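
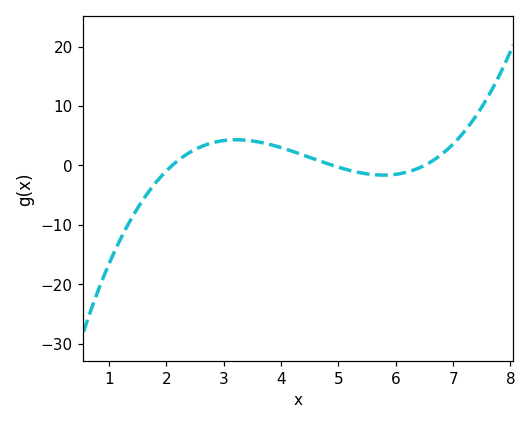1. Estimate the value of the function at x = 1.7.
-4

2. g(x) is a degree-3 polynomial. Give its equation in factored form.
y = 0.7(x - 2.1)(x - 4.9)(x - 6.5)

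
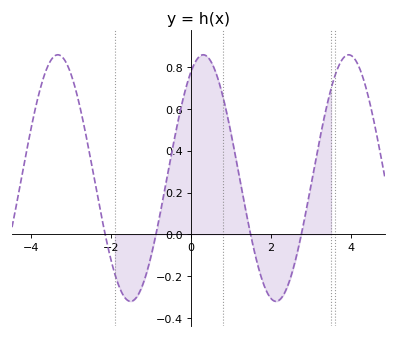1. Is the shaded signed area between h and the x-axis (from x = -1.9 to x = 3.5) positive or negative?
positive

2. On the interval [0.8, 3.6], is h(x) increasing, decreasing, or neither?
neither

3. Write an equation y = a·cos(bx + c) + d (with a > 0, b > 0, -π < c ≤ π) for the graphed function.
y = 0.59cos(1.73x - 0.53) + 0.27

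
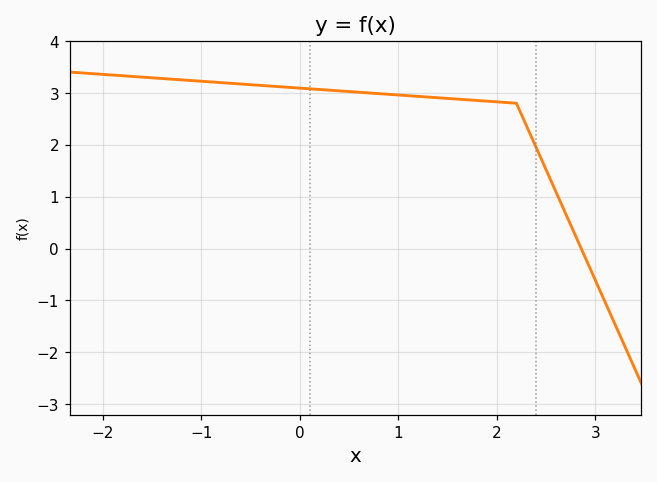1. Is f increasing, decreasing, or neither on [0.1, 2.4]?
decreasing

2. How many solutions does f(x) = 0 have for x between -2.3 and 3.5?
1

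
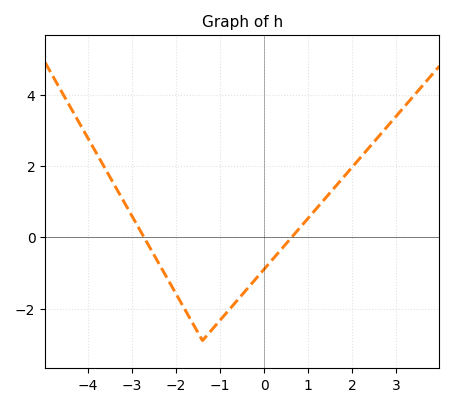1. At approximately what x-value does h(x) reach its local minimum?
-1.4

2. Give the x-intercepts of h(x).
-2.8, 0.6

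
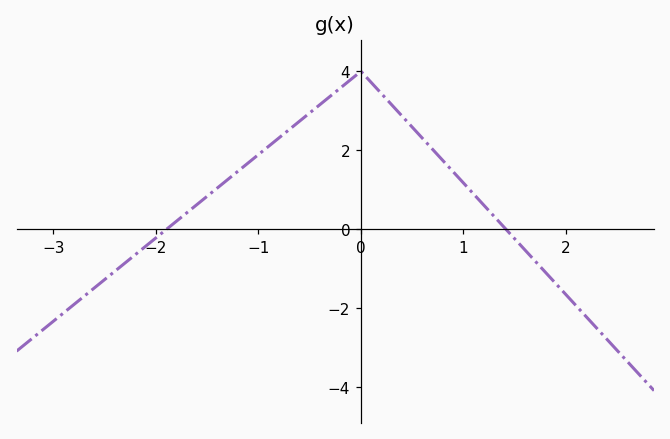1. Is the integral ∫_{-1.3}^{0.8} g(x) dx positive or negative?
positive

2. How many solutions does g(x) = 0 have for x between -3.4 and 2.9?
2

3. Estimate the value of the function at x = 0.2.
3.43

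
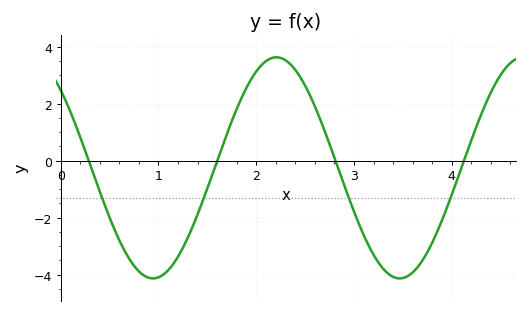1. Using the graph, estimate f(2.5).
2.64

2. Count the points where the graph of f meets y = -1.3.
4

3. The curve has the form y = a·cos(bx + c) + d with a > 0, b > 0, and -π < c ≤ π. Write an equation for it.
y = 3.88cos(2.49x + 0.79) - 0.25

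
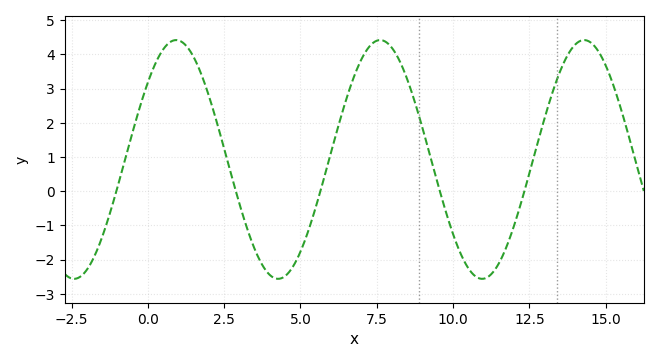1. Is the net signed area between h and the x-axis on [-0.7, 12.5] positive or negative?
positive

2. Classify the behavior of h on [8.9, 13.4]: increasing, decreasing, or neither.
neither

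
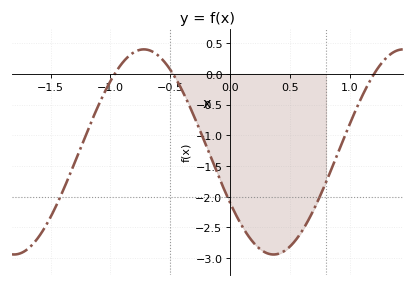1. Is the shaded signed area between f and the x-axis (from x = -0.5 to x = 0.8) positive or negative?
negative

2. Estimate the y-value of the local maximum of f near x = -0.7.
0.4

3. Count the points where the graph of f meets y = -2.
3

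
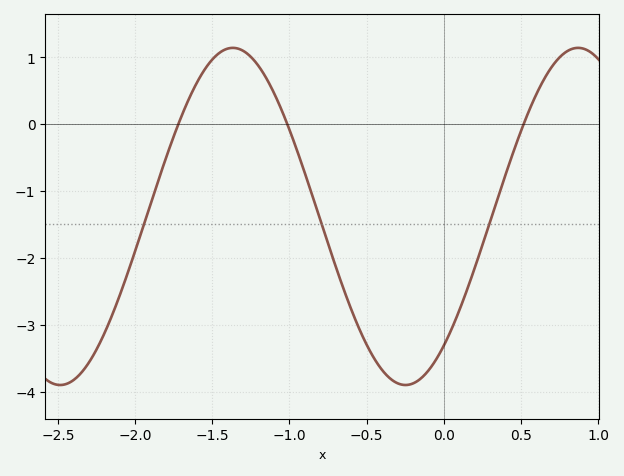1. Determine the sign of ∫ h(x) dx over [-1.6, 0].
negative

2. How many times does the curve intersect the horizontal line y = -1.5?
3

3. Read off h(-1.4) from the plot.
1.13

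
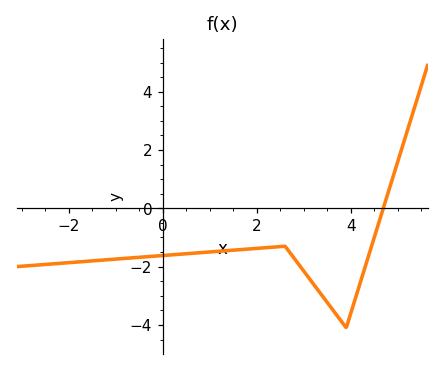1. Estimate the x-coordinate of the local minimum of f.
3.9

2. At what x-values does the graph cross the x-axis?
4.69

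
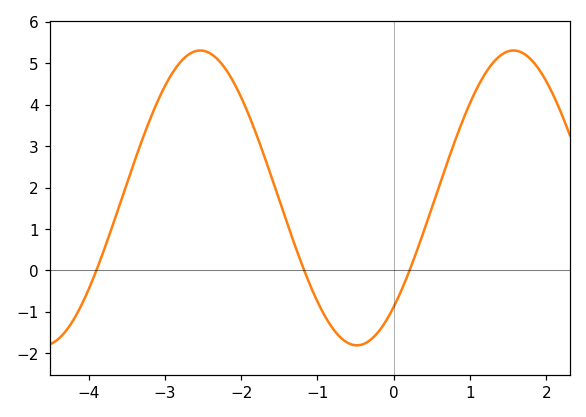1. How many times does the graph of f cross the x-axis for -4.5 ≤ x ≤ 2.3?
3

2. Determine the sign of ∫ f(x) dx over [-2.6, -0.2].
positive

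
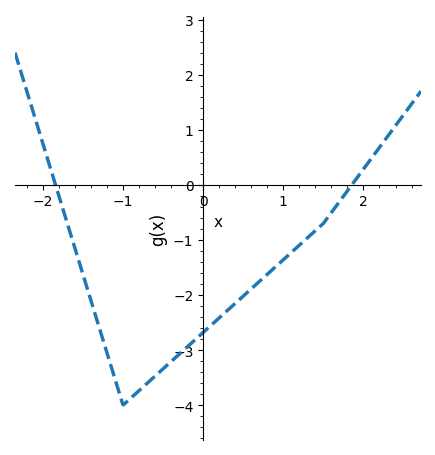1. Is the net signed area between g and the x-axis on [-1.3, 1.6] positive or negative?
negative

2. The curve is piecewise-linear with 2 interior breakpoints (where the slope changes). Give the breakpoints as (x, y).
(-1, -4); (1.5, -0.7)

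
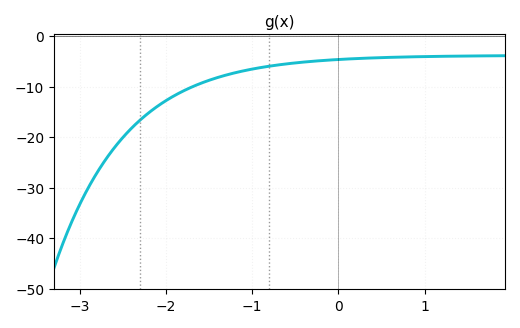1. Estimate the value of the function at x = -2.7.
-24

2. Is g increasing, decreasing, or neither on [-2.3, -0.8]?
increasing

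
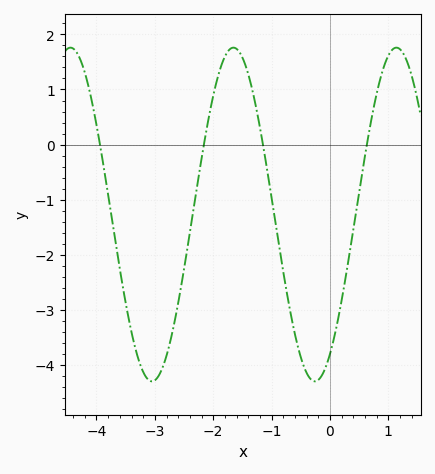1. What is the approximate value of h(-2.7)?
-3.4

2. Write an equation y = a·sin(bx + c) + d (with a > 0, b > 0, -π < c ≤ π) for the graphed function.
y = 3.03sin(2.2x - 0.99) - 1.27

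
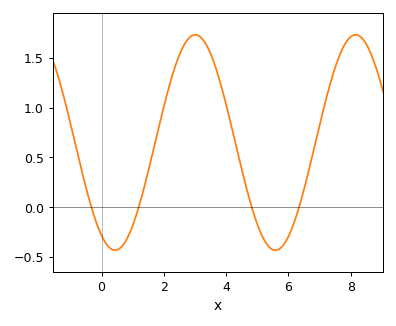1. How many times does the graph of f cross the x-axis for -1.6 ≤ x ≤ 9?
4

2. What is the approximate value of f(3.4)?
1.61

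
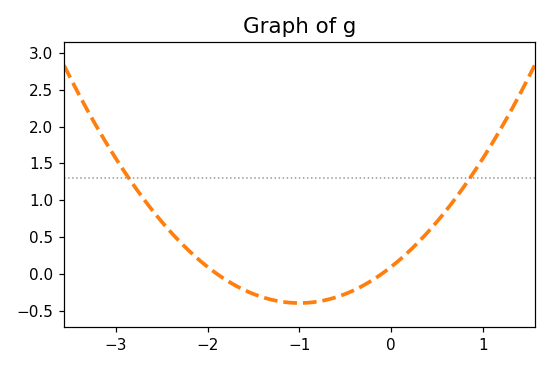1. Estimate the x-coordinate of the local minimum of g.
-1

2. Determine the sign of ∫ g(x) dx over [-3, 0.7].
positive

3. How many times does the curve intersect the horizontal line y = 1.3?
2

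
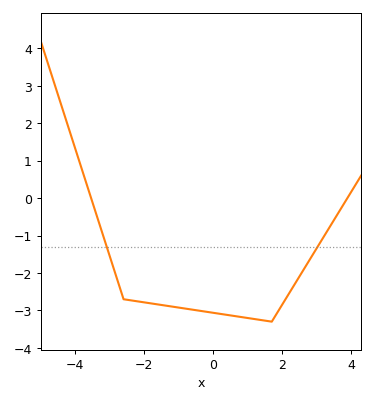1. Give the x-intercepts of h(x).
-3.54, 3.89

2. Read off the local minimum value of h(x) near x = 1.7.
-3.3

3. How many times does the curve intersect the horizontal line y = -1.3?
2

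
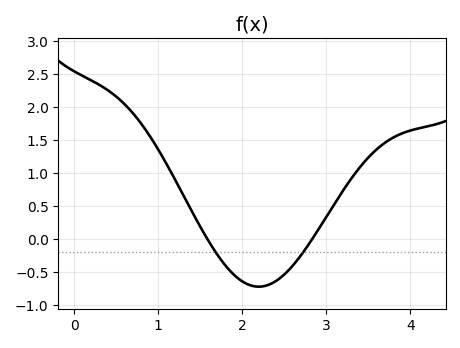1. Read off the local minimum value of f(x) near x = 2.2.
-0.723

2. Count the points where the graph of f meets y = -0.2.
2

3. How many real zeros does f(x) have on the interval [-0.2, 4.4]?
2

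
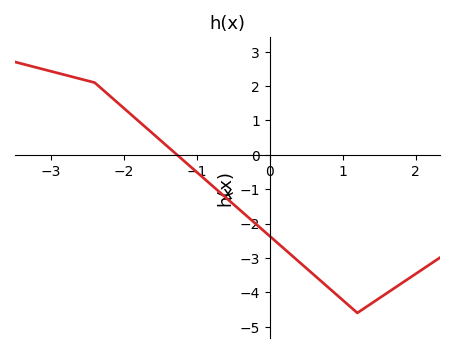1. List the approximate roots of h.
-1.3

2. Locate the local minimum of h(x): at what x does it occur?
1.2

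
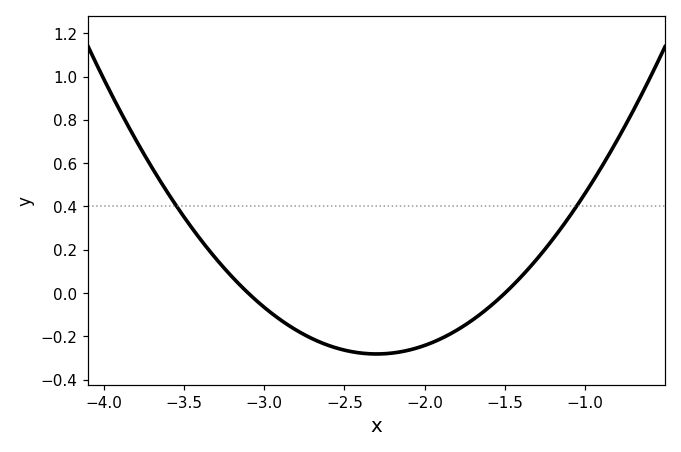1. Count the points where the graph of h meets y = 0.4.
2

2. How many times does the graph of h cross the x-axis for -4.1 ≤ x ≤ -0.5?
2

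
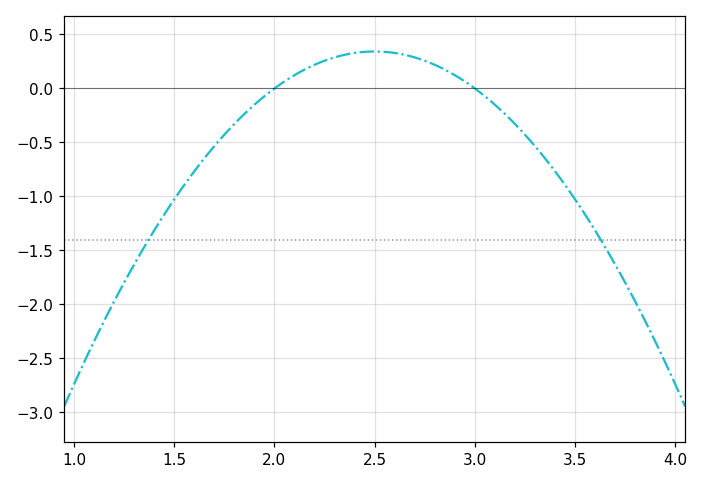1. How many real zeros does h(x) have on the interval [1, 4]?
2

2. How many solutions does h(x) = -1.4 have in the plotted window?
2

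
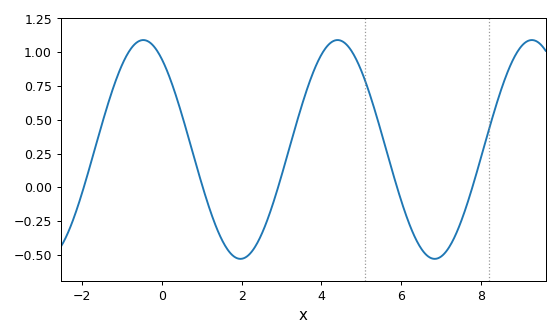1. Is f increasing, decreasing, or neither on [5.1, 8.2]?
neither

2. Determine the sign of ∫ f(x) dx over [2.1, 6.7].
positive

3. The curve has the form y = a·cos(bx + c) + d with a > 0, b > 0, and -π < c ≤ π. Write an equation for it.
y = 0.81cos(1.3x + 0.6) + 0.28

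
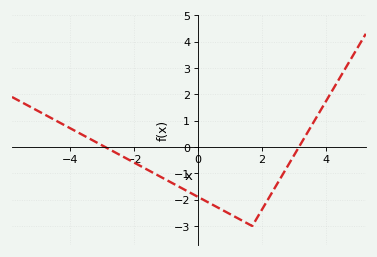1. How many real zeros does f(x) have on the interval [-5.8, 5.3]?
2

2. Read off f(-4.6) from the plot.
1.1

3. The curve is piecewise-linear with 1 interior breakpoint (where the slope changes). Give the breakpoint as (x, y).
(1.7, -3)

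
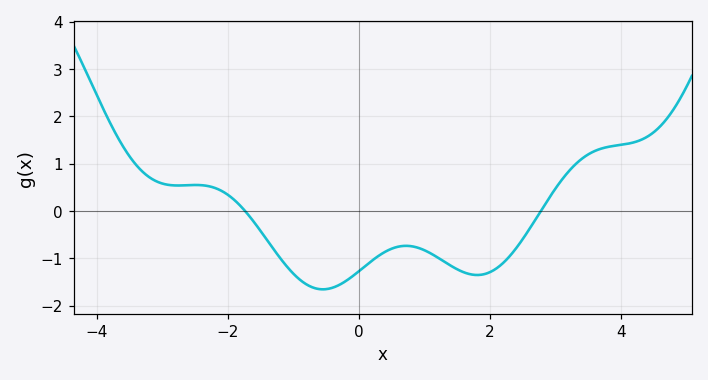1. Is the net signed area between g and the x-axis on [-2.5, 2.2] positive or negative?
negative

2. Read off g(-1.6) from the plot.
-0.2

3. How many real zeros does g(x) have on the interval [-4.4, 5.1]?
2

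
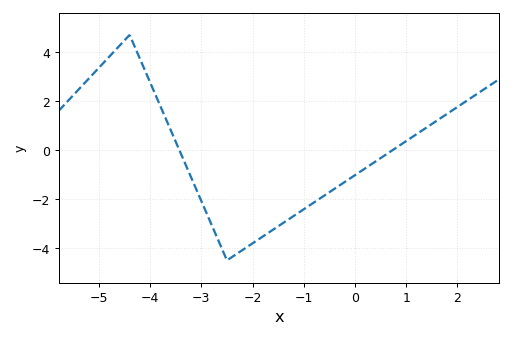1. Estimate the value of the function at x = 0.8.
0.091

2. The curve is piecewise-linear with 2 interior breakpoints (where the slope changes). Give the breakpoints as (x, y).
(-4.4, 4.7); (-2.5, -4.5)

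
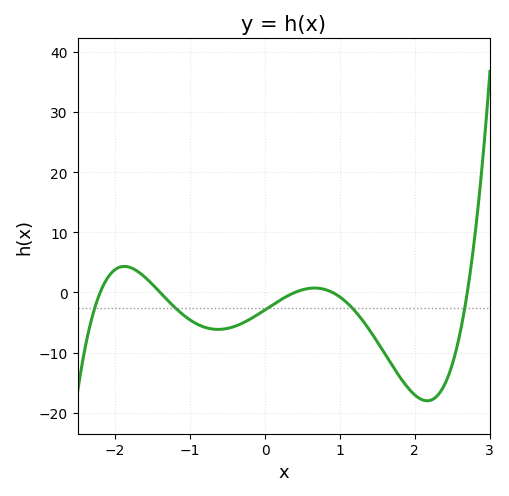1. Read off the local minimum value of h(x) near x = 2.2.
-18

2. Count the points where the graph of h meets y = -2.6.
5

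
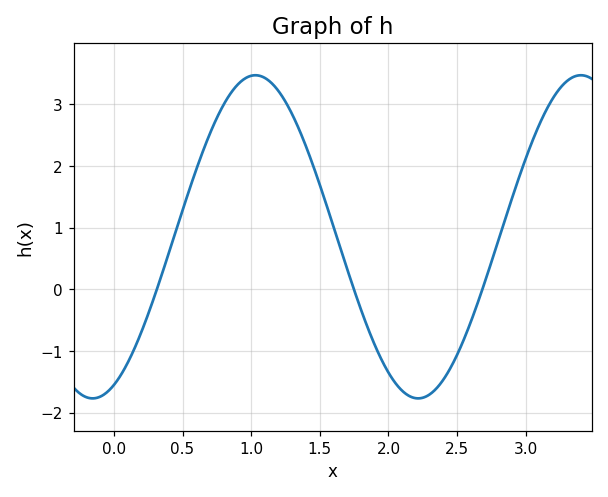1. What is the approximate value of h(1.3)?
2.8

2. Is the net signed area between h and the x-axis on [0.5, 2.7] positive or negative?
positive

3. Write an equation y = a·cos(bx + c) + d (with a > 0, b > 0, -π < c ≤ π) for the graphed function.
y = 2.62cos(2.6x - 2.7) + 0.85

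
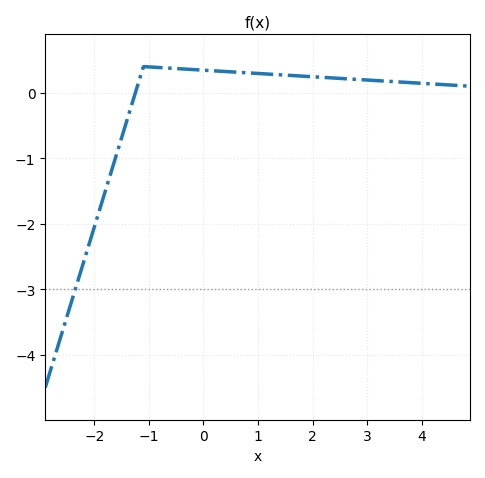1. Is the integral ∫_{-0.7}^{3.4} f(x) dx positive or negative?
positive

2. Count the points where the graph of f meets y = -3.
1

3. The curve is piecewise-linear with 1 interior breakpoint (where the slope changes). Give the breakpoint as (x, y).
(-1.1, 0.4)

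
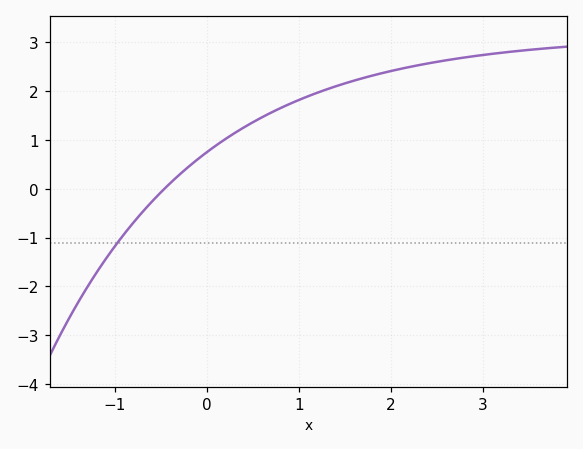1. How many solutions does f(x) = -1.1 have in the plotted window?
1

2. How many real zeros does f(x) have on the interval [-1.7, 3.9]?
1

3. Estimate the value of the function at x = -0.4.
0.1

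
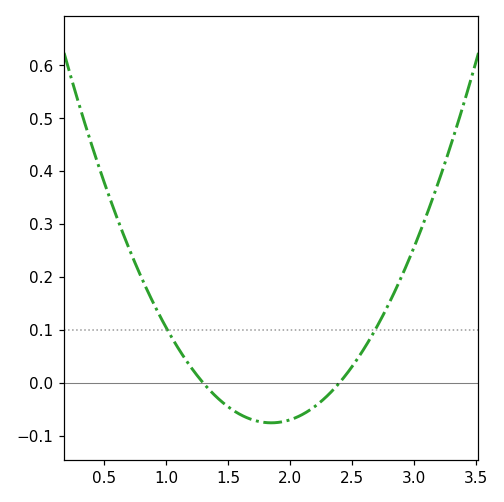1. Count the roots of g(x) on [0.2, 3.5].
2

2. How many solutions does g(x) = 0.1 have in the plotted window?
2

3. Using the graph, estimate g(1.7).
-0.07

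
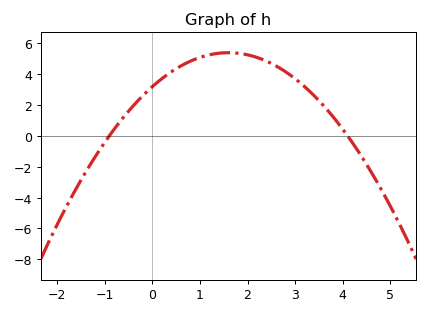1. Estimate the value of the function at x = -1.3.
-1.8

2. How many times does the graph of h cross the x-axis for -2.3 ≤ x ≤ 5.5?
2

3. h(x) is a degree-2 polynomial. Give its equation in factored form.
y = -0.86(x + 0.9)(x - 4.1)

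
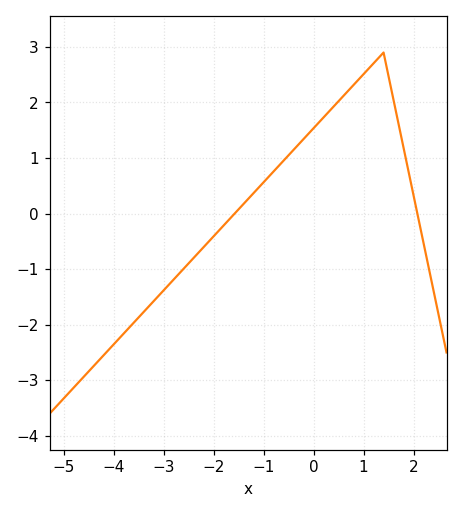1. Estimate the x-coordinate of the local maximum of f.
1.4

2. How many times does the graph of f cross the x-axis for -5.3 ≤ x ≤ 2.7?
2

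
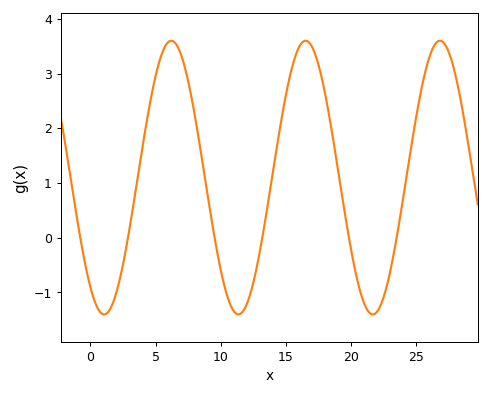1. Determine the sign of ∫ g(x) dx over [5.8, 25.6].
positive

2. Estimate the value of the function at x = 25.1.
2.4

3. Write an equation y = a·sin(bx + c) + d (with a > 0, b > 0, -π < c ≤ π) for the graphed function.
y = 2.5sin(0.61x - 2.2) + 1.1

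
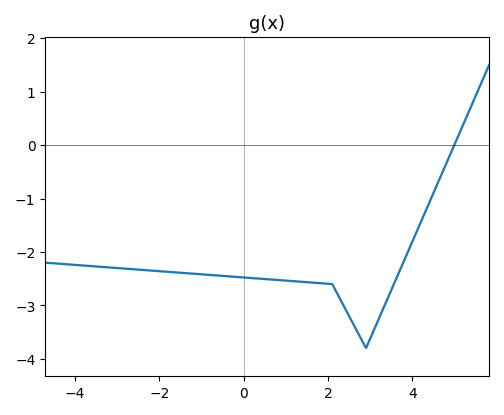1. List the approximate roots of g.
4.99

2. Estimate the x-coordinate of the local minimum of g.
2.9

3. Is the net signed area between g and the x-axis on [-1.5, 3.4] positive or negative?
negative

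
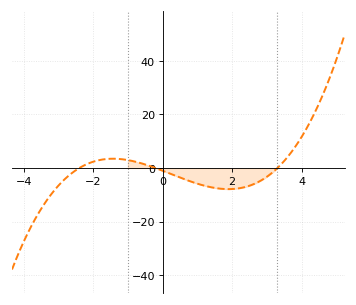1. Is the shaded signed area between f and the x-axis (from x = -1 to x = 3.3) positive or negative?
negative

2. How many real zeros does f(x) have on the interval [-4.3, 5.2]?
3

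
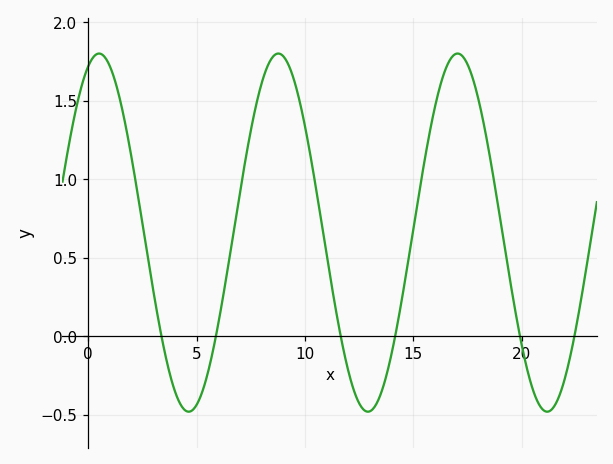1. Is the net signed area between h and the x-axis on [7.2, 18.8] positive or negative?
positive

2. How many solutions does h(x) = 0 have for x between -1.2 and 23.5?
6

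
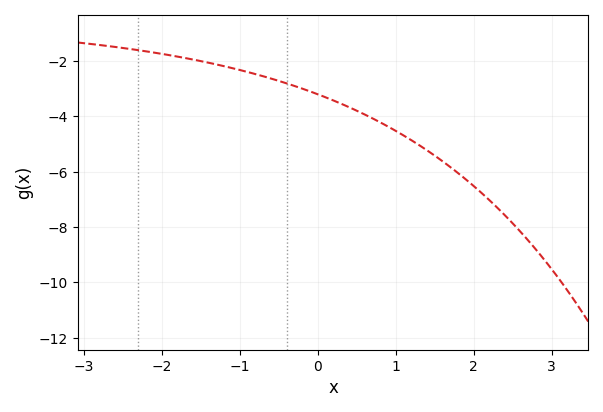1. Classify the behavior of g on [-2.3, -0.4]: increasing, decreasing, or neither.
decreasing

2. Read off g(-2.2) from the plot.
-1.65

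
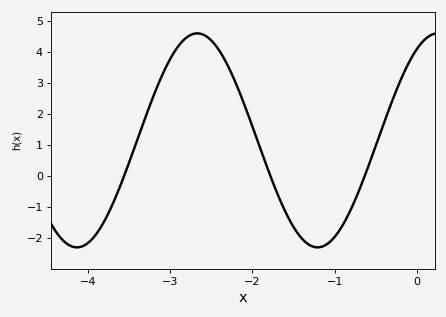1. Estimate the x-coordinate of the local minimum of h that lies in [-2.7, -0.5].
-1.21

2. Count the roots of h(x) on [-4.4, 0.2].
3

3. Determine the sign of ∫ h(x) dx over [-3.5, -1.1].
positive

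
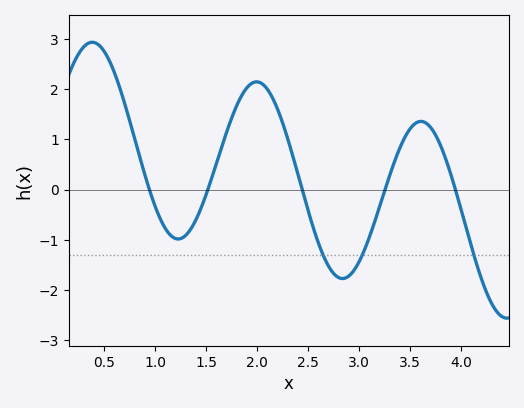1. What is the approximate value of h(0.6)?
2.34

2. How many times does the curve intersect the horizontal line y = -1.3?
3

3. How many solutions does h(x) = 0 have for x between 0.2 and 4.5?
5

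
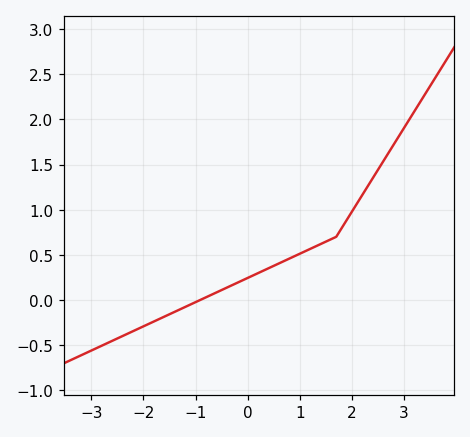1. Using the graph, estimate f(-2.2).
-0.35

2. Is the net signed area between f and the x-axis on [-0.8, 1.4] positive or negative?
positive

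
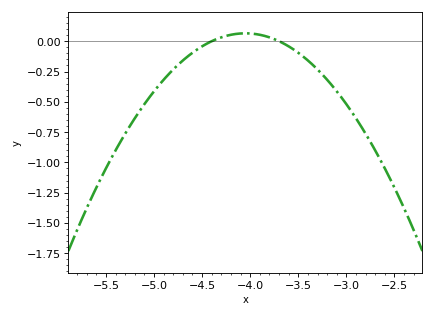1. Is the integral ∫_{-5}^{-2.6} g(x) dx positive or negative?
negative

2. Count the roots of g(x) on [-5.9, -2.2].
2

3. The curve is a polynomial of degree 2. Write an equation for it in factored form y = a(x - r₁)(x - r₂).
y = -0.53(x + 4.4)(x + 3.7)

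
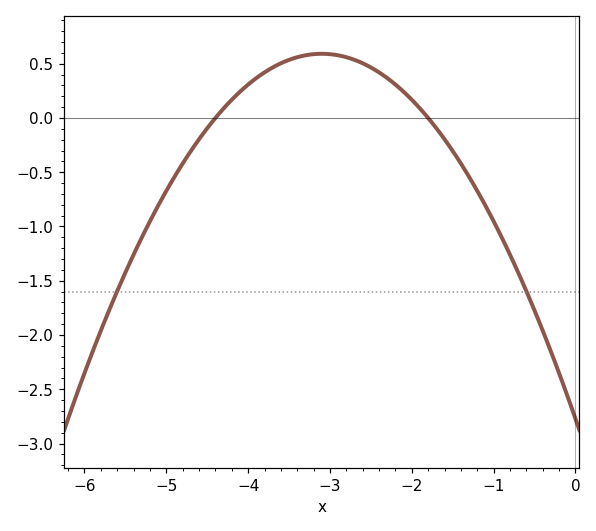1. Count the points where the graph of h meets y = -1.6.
2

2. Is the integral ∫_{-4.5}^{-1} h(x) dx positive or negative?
positive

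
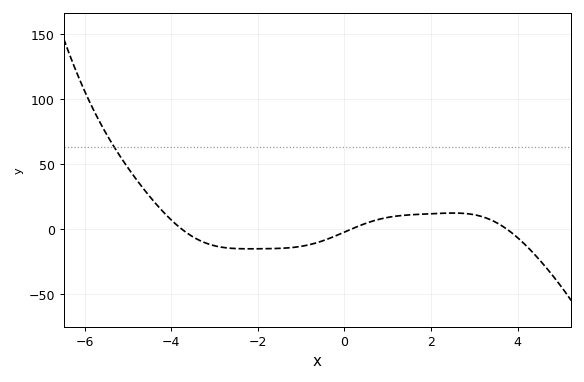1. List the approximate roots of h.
-3.8, 0.2, 3.8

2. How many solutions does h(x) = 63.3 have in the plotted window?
1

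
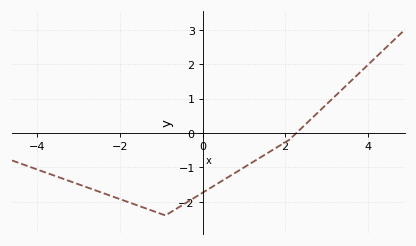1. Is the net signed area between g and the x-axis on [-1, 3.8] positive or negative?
negative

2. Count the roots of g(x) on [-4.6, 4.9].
1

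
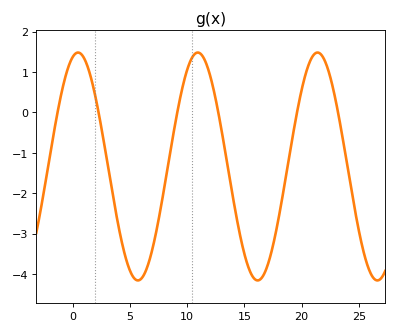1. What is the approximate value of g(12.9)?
-0.284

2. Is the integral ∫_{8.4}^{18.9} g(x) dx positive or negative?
negative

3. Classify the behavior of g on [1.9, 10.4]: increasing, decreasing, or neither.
neither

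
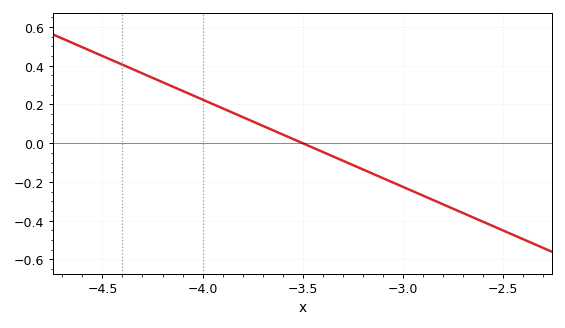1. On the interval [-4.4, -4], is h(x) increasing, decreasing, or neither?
decreasing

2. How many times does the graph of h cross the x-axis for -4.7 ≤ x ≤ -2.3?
1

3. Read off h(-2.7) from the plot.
-0.36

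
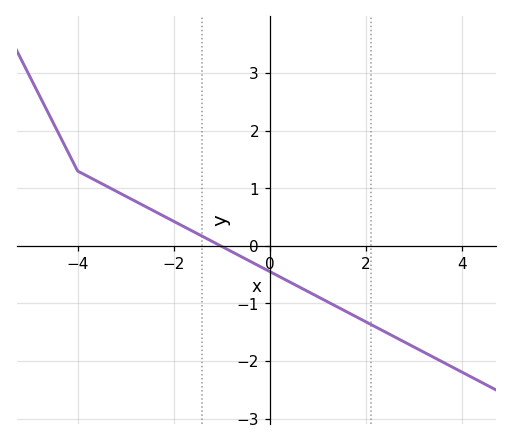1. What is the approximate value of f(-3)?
0.863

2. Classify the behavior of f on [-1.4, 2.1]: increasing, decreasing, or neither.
decreasing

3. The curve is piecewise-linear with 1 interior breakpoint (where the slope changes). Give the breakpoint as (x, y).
(-4, 1.3)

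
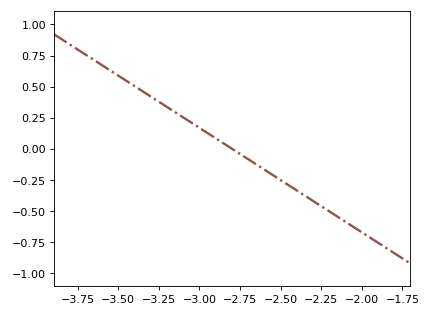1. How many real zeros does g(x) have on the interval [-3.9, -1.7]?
1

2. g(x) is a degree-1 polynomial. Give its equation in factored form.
y = -0.84(x + 2.8)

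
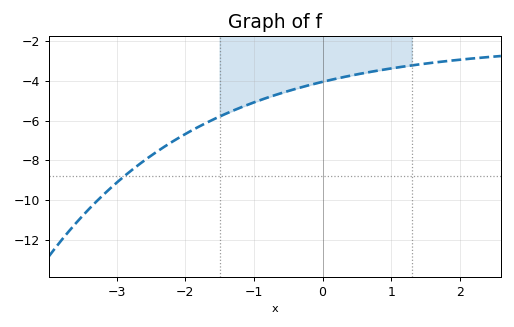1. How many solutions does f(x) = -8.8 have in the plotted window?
1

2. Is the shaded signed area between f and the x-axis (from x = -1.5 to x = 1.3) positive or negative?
negative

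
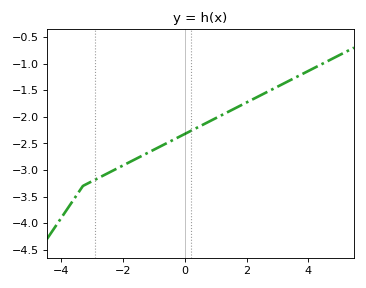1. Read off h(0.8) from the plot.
-2.1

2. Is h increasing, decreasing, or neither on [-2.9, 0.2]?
increasing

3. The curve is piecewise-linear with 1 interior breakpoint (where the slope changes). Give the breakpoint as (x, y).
(-3.3, -3.3)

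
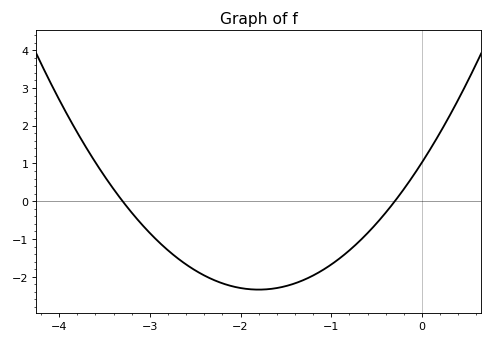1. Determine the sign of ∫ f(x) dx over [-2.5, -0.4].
negative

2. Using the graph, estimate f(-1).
-1.7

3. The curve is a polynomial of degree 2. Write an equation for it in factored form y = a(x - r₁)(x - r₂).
y = 1.04(x + 3.3)(x + 0.3)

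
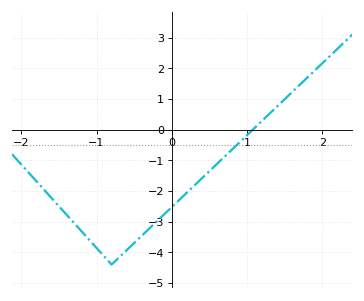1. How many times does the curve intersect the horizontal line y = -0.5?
1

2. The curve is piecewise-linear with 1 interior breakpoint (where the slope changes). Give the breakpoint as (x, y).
(-0.8, -4.4)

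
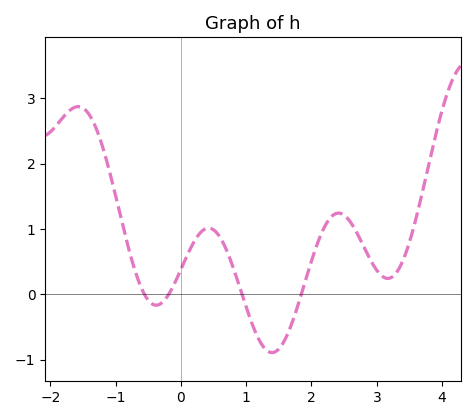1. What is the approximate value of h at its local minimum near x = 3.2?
0.2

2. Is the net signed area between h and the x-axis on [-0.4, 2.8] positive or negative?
positive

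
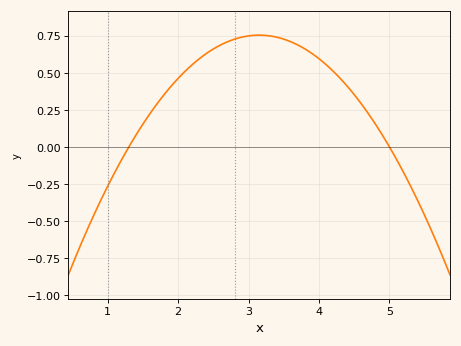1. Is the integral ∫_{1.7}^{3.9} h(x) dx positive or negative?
positive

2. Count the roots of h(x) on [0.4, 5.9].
2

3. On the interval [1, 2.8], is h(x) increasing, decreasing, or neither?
increasing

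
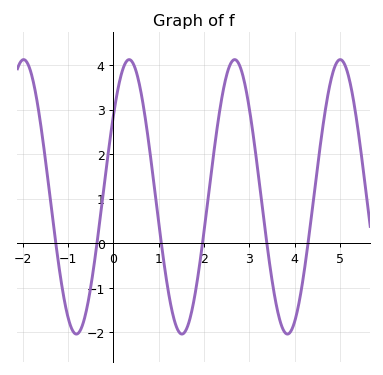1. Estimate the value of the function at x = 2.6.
4.1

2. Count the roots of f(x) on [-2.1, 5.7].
6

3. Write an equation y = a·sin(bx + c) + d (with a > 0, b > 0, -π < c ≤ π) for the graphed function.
y = 3.08sin(2.7x + 0.63) + 1.04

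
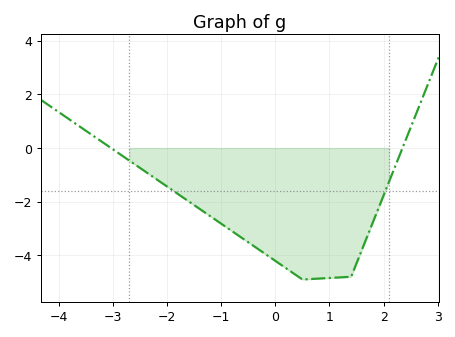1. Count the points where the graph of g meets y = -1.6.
2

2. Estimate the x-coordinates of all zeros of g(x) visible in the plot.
-3, 2.3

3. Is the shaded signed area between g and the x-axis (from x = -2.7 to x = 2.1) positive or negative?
negative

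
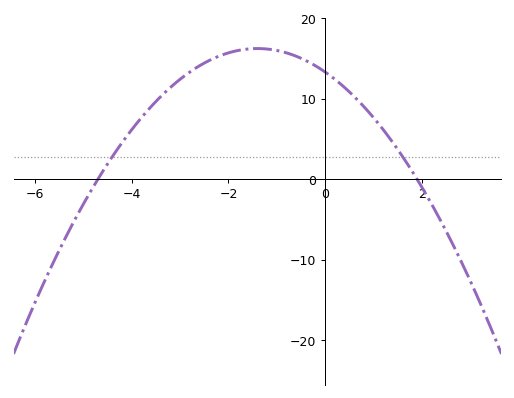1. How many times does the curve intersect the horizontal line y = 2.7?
2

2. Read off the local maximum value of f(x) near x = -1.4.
16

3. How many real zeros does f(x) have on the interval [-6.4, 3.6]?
2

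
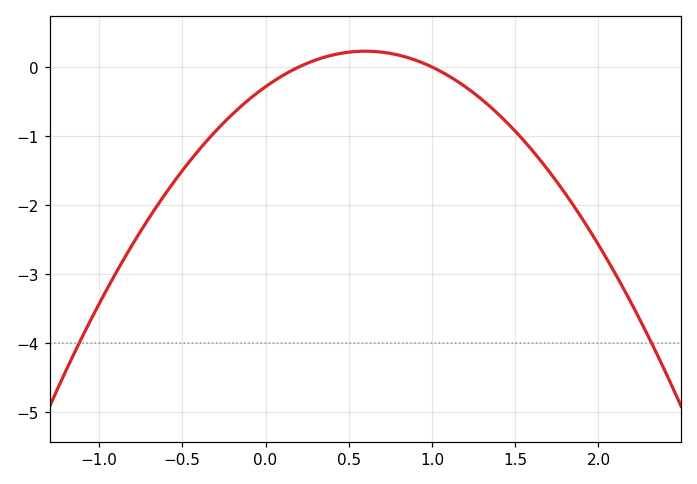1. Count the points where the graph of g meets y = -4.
2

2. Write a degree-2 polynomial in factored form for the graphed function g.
y = -1.43(x - 0.2)(x - 1)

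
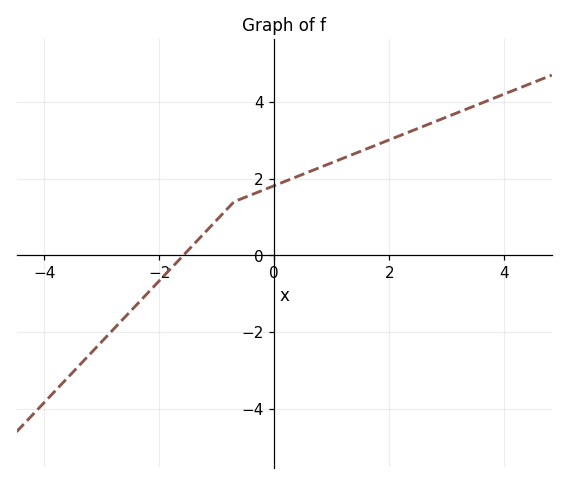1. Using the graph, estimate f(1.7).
2.83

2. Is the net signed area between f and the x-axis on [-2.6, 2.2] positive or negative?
positive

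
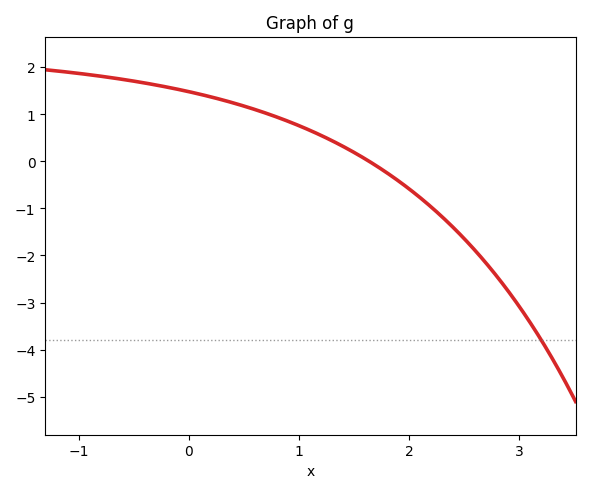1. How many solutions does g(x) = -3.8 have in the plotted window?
1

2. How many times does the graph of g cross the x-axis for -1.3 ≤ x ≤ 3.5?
1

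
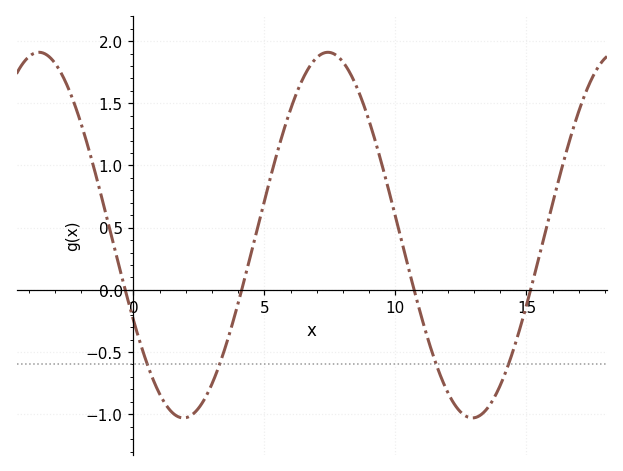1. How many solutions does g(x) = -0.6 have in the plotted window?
4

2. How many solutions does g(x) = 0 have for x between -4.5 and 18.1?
4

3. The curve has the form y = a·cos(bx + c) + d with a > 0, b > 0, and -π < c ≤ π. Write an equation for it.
y = 1.47cos(0.57x + 2.05) + 0.44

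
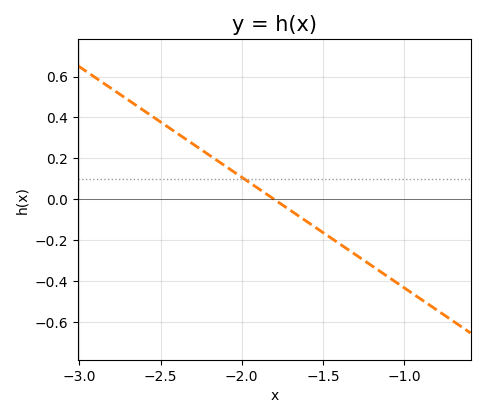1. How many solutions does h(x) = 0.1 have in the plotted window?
1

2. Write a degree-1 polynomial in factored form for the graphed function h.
y = -0.54(x + 1.8)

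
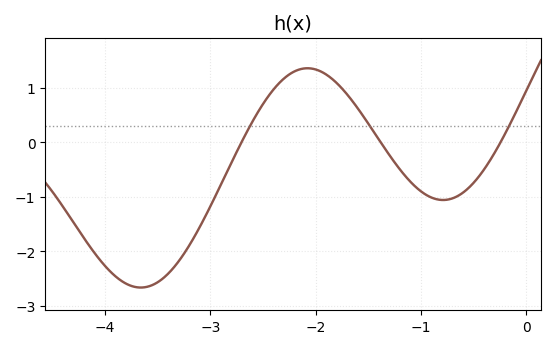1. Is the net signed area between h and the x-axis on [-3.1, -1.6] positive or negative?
positive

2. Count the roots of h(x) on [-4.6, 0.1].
3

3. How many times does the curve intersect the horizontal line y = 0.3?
3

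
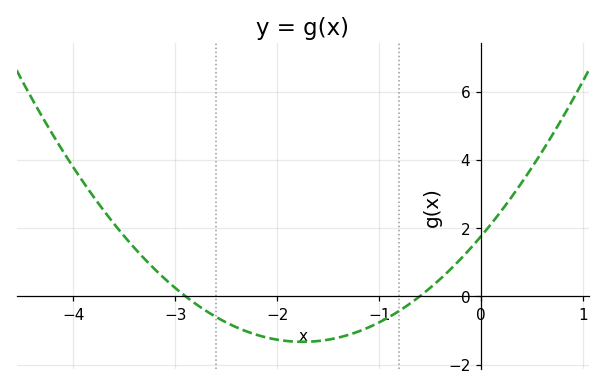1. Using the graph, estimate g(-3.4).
1.4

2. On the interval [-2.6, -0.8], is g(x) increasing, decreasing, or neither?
neither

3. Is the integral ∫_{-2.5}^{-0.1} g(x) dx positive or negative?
negative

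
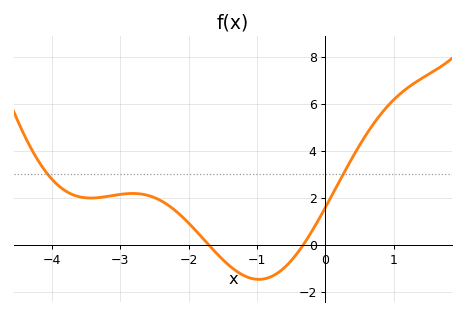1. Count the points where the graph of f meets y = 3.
2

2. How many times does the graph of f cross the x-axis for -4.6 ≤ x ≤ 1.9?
2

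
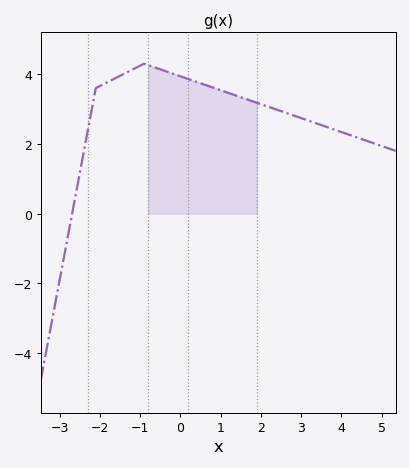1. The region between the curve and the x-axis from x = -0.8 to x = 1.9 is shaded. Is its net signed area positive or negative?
positive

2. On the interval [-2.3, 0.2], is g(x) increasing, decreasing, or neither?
neither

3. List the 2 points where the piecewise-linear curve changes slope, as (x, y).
(-2.1, 3.6); (-0.9, 4.3)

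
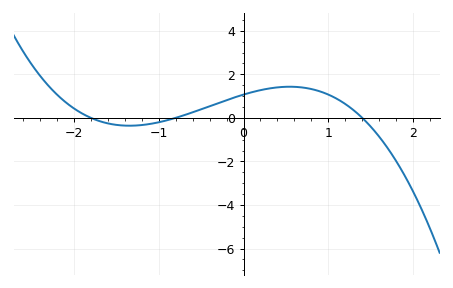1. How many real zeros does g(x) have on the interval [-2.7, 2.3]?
3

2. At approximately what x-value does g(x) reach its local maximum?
0.546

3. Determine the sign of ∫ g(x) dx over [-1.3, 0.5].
positive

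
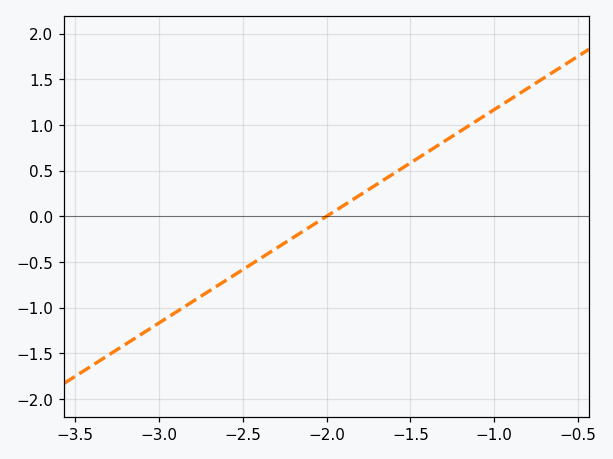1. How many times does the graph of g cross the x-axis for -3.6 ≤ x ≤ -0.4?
1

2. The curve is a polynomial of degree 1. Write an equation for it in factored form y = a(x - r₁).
y = 1.17(x + 2)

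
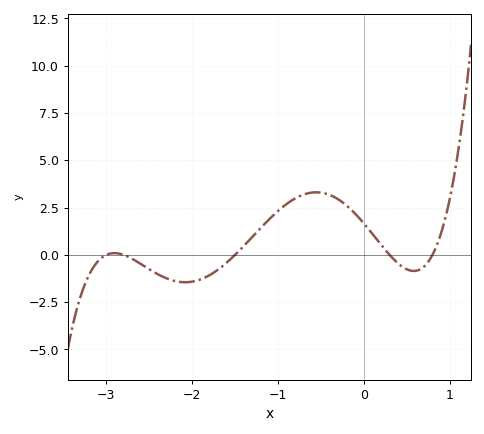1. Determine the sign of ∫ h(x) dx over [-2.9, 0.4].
positive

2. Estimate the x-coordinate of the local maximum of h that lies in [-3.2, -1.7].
-2.9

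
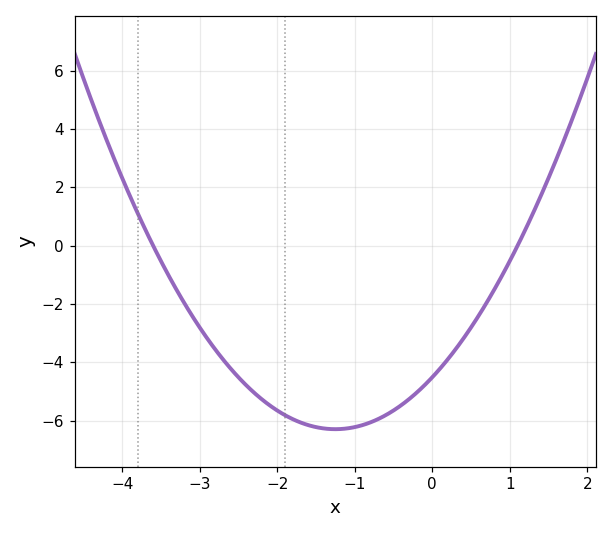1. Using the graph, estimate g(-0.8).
-6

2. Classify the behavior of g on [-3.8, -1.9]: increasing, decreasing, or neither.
decreasing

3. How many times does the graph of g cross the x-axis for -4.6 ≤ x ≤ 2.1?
2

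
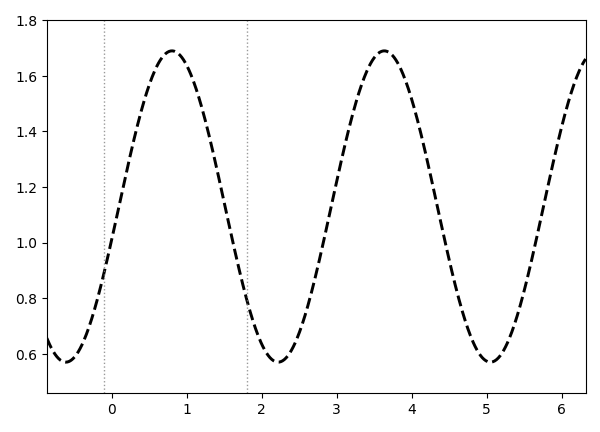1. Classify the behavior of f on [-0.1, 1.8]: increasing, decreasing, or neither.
neither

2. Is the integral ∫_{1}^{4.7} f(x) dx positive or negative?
positive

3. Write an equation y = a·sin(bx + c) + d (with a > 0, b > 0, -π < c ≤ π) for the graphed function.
y = 0.56sin(2.22x - 0.212) + 1.13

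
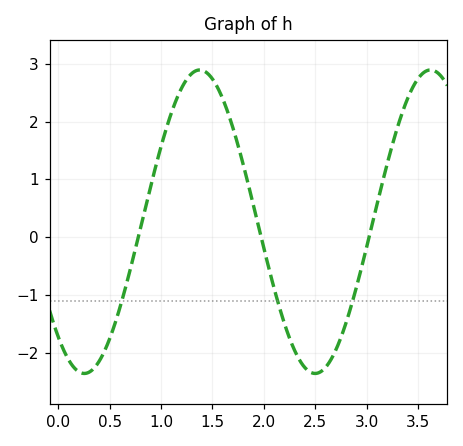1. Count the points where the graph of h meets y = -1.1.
3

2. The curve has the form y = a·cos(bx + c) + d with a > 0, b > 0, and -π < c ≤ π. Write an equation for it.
y = 2.62cos(2.8x + 2.43) + 0.27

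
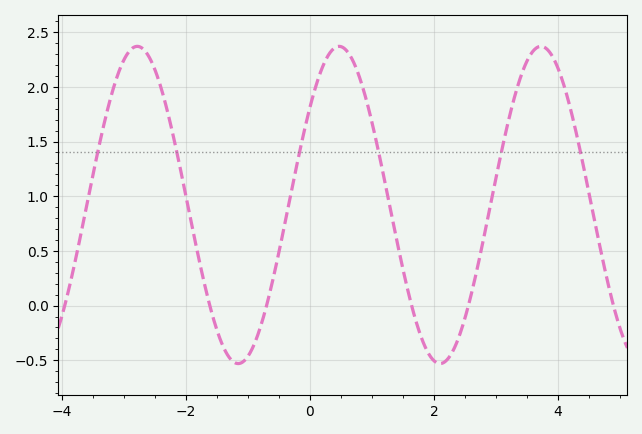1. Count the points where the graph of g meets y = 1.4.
6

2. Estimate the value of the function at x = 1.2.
1.15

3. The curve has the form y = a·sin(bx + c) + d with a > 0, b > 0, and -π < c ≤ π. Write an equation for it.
y = 1.45sin(1.9x + 0.66) + 0.92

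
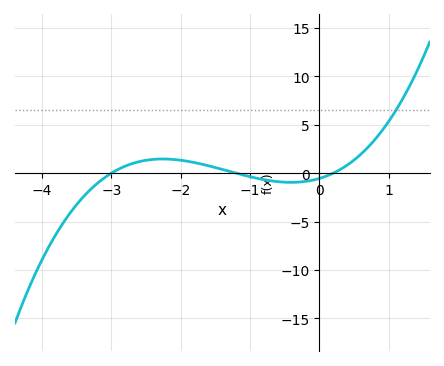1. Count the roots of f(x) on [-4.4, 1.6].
3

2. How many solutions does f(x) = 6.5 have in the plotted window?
1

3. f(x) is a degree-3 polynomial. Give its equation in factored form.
y = 0.76(x + 3)(x + 1.2)(x - 0.2)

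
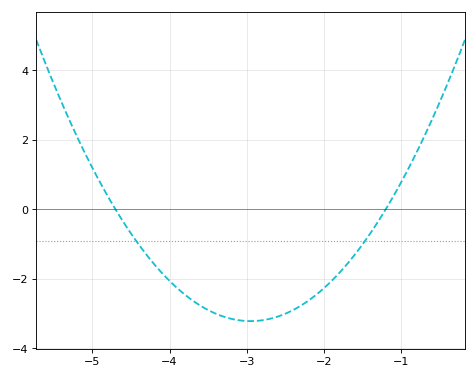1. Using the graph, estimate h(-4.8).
0.378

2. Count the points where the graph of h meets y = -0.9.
2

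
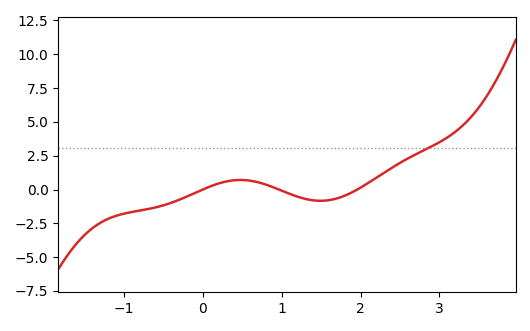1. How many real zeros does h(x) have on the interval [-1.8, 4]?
3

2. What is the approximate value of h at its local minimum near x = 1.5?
-0.8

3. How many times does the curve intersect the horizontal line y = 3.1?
1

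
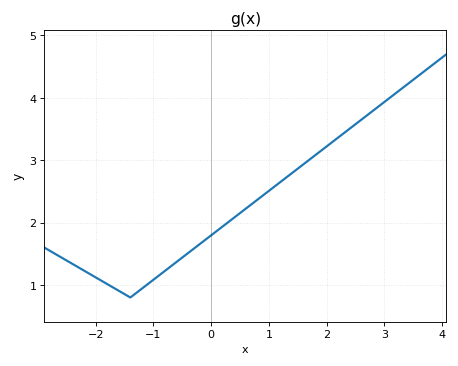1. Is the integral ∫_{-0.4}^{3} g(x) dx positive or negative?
positive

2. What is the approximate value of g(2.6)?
3.6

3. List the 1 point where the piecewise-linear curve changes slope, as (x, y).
(-1.4, 0.8)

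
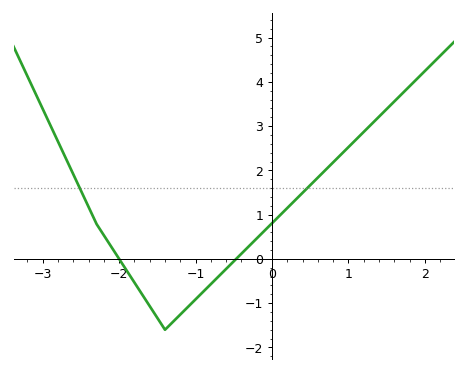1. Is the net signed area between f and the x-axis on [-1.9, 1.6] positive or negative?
positive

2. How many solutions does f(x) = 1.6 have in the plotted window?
2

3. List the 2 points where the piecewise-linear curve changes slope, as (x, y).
(-2.3, 0.8); (-1.4, -1.6)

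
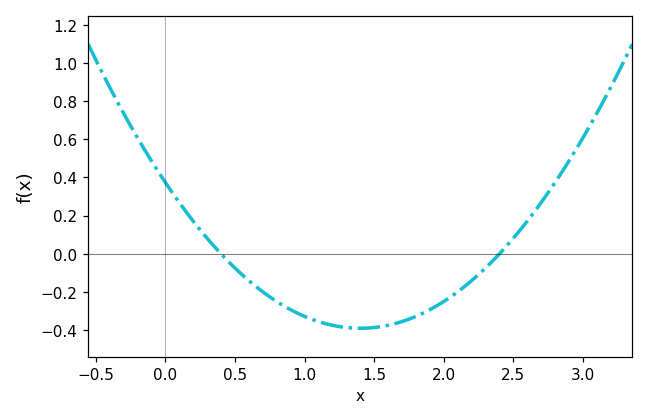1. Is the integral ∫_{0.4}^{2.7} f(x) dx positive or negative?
negative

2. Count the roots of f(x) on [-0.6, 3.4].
2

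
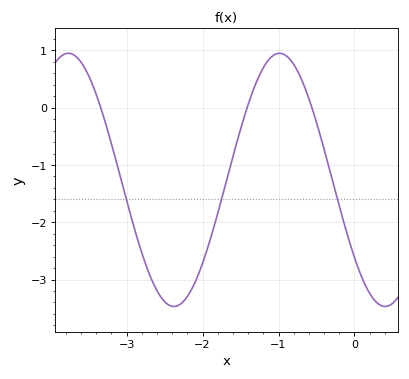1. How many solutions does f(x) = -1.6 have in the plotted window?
3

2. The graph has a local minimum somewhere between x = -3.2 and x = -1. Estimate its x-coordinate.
-2.38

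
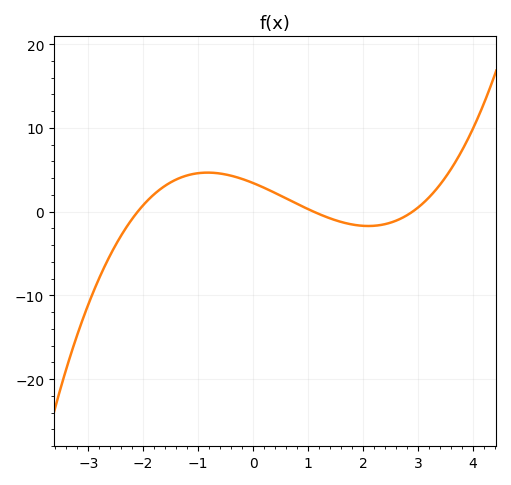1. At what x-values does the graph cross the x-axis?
-2.1, 1.1, 2.9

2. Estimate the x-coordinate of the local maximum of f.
-0.827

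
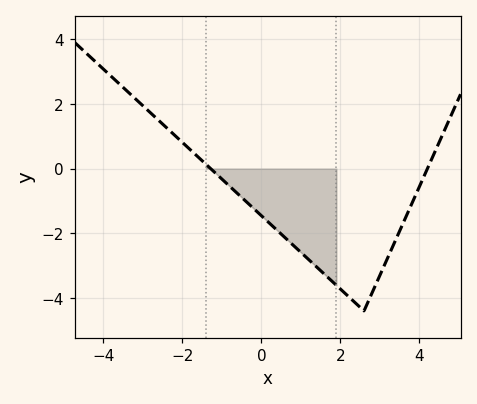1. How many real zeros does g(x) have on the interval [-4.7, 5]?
2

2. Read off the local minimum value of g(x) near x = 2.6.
-4.4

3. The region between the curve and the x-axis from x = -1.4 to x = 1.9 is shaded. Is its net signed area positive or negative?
negative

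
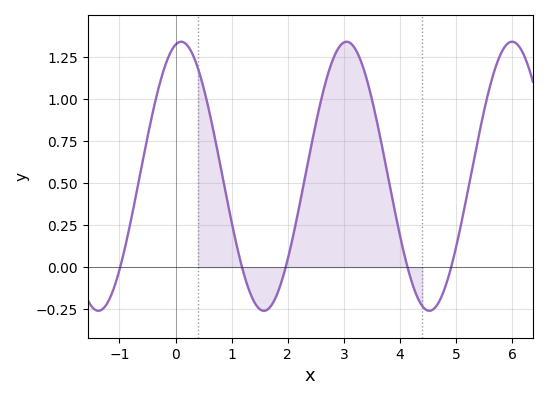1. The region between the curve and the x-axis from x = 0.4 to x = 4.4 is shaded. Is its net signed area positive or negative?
positive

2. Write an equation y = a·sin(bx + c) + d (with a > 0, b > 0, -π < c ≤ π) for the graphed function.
y = 0.8sin(2.13x + 1.36) + 0.54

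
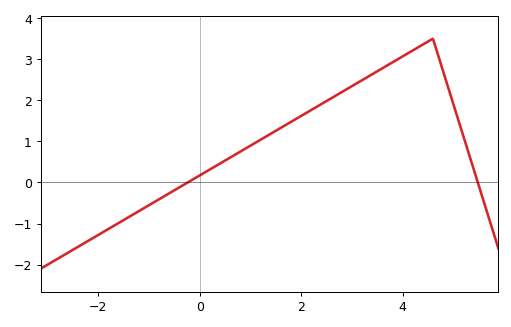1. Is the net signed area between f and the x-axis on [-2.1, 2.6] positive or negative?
positive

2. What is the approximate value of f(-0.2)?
0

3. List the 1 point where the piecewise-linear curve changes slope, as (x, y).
(4.6, 3.5)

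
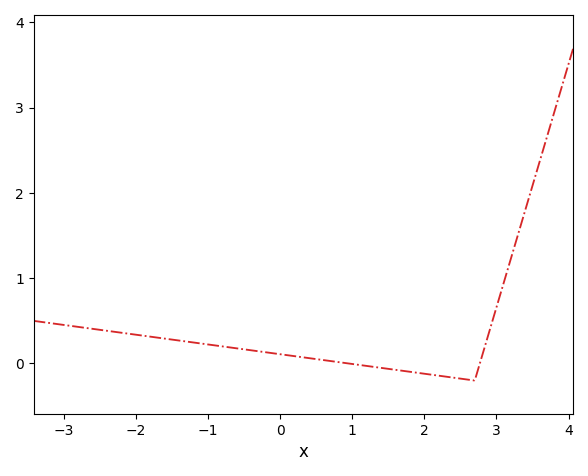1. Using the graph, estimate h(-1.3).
0.258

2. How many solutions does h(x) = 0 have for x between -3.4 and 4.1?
2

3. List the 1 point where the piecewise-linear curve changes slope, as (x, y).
(2.7, -0.2)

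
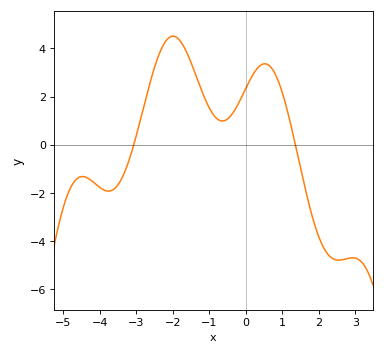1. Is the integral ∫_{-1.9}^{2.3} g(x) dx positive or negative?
positive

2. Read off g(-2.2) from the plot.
4.29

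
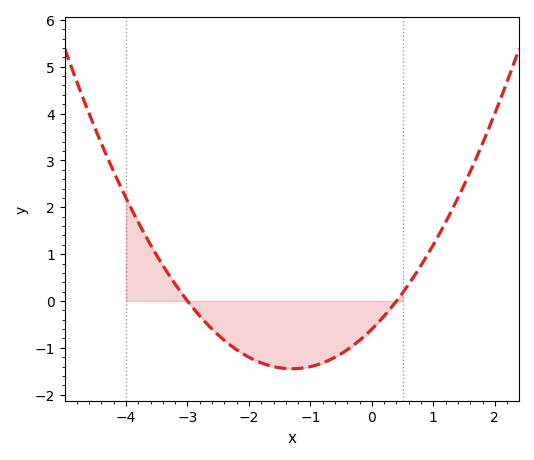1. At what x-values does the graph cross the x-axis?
-3, 0.4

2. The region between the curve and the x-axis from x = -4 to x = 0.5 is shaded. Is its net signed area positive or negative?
negative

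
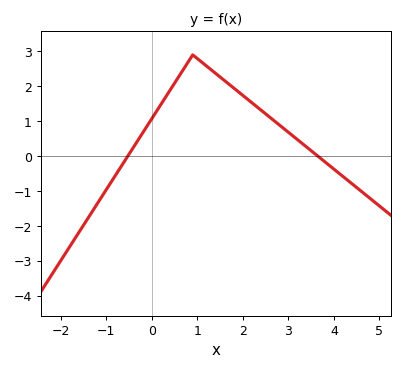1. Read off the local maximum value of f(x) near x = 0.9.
2.9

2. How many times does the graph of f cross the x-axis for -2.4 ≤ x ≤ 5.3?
2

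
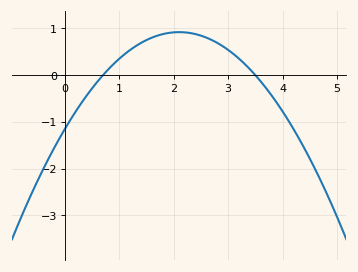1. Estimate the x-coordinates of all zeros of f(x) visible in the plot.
0.7, 3.5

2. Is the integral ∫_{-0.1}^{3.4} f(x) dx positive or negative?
positive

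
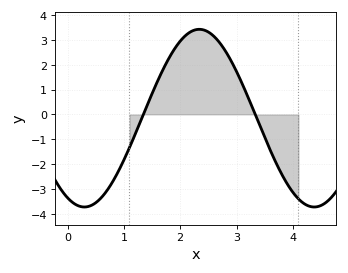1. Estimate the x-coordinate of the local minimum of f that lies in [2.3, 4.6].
4.38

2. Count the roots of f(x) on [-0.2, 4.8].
2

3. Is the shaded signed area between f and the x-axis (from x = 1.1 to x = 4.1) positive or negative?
positive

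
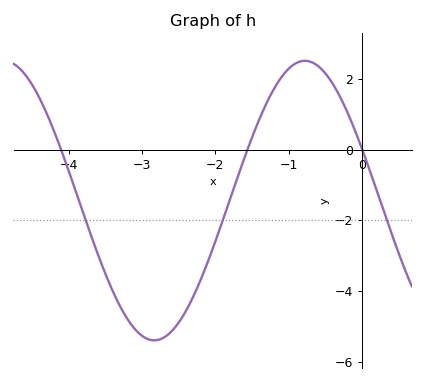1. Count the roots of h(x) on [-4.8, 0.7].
3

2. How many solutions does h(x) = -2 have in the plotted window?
3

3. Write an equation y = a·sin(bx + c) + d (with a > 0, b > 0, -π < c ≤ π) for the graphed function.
y = 3.96sin(1.53x + 2.76) - 1.44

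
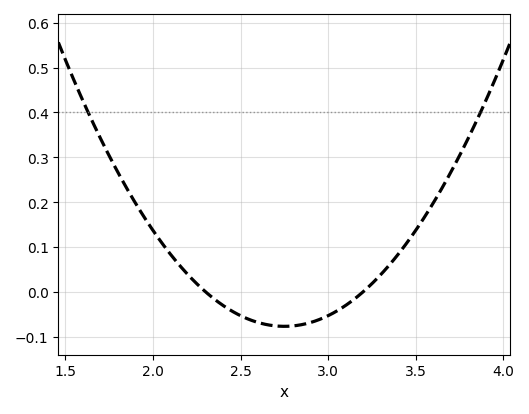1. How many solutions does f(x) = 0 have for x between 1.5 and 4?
2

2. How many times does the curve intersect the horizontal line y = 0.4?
2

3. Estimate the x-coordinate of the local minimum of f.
2.75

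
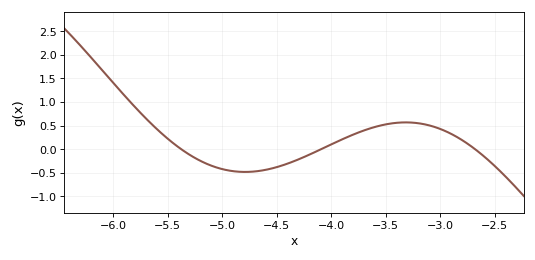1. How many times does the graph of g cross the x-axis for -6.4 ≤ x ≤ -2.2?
3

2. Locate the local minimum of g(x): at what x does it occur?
-4.8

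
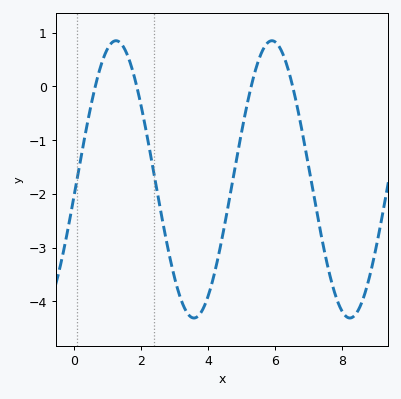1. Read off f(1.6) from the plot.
0.6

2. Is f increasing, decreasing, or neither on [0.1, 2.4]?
neither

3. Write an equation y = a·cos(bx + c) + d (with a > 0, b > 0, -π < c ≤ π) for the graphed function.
y = 2.58cos(1.4x - 1.7) - 1.73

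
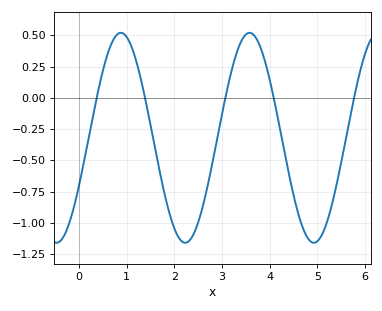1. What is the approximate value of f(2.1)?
-1.12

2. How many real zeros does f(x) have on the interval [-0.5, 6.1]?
5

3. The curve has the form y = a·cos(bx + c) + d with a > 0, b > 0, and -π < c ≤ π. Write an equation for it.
y = 0.84cos(2.33x - 2.05) - 0.32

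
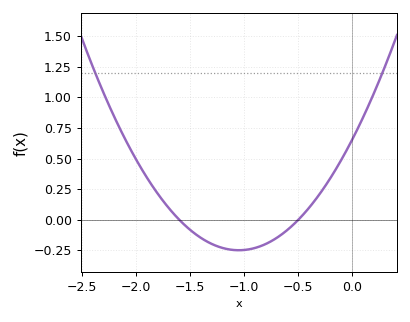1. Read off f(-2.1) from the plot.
0.656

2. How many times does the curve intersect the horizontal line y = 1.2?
2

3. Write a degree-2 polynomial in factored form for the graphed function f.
y = 0.82(x + 1.6)(x + 0.5)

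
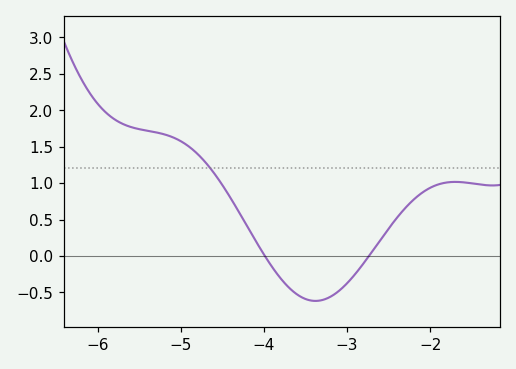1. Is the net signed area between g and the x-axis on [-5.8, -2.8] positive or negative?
positive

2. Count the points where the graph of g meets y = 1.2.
1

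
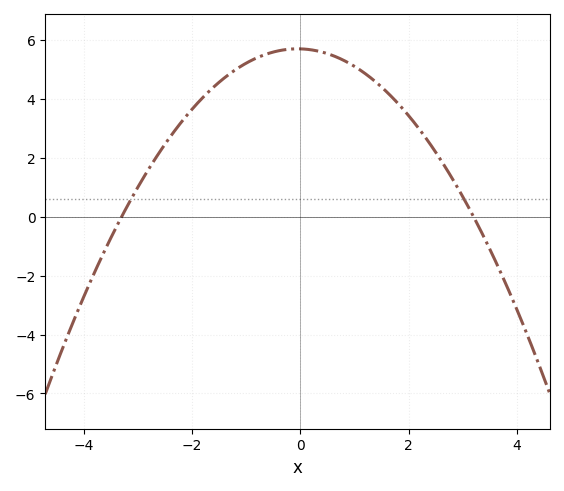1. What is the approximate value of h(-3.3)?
0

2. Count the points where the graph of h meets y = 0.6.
2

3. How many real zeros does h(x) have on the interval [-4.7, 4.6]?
2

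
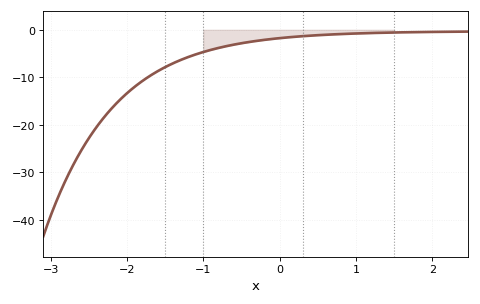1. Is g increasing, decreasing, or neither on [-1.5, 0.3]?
increasing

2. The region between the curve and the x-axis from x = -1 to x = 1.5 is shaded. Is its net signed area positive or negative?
negative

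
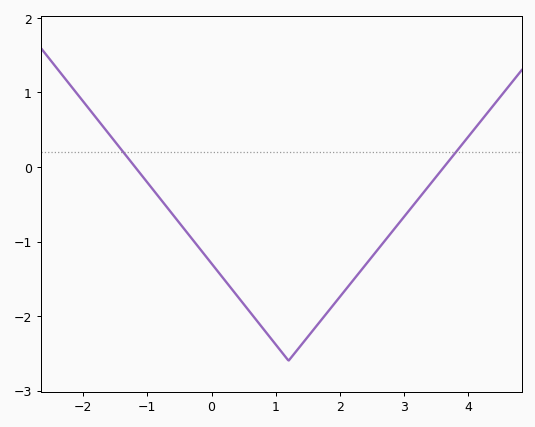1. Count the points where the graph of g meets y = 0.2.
2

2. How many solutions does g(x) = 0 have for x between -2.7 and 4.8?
2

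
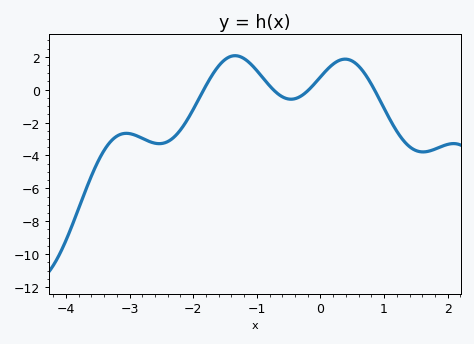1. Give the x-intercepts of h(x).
-1.83, -0.741, -0.182, 0.848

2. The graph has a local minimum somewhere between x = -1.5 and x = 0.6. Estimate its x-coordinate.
-0.463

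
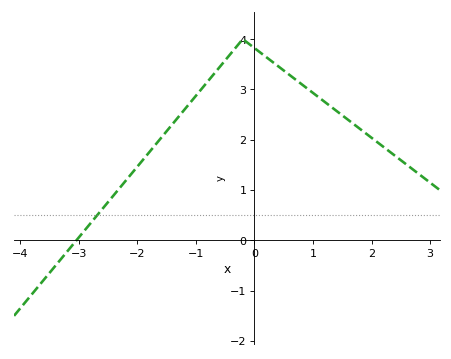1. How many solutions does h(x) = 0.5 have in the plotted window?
1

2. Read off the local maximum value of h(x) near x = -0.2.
4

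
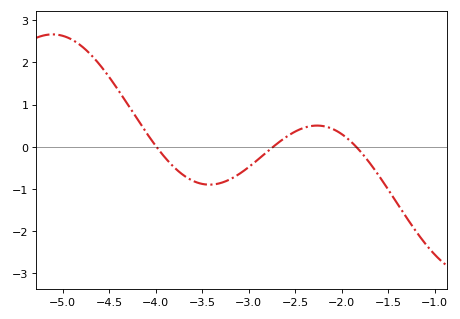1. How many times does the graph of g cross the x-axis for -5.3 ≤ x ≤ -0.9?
3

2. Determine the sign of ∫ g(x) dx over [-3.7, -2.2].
negative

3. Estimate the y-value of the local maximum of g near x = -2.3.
0.5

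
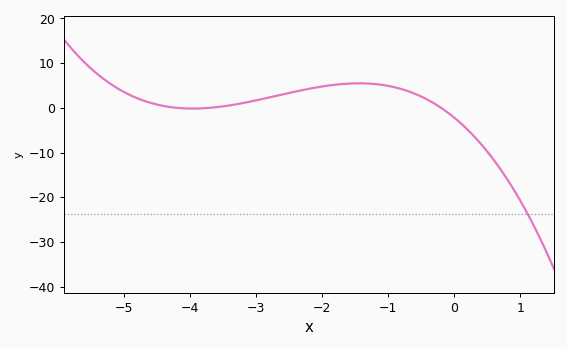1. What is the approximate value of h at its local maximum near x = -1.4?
5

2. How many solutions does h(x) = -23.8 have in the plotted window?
1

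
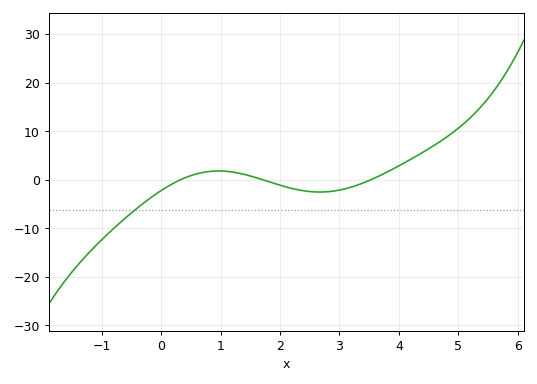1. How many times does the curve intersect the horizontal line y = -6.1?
1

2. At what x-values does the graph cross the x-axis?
0.319, 1.72, 3.52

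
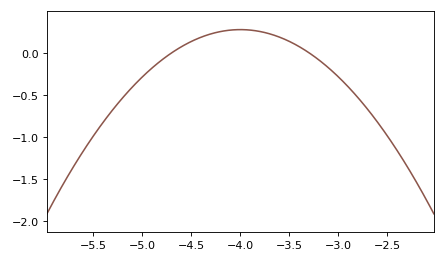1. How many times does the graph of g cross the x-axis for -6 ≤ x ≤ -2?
2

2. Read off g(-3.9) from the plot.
0.25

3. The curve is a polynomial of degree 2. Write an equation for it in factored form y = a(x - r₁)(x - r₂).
y = -0.56(x + 4.7)(x + 3.3)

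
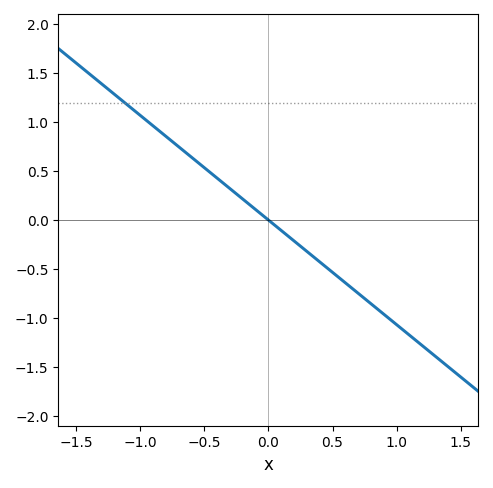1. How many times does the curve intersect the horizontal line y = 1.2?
1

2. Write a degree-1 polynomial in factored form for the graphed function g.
y = -1.07(x - 0)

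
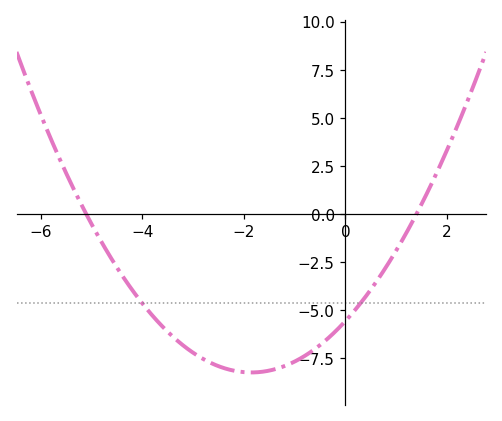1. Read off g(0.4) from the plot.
-4.29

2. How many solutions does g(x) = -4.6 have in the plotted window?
2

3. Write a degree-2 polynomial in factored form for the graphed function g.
y = 0.78(x + 5.1)(x - 1.4)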